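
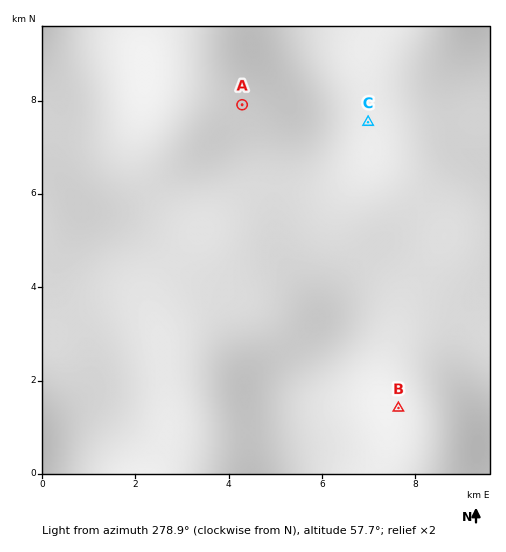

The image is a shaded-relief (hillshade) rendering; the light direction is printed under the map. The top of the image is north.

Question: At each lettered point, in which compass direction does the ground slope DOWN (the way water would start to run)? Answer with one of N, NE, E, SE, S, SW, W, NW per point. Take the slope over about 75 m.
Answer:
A SE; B W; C W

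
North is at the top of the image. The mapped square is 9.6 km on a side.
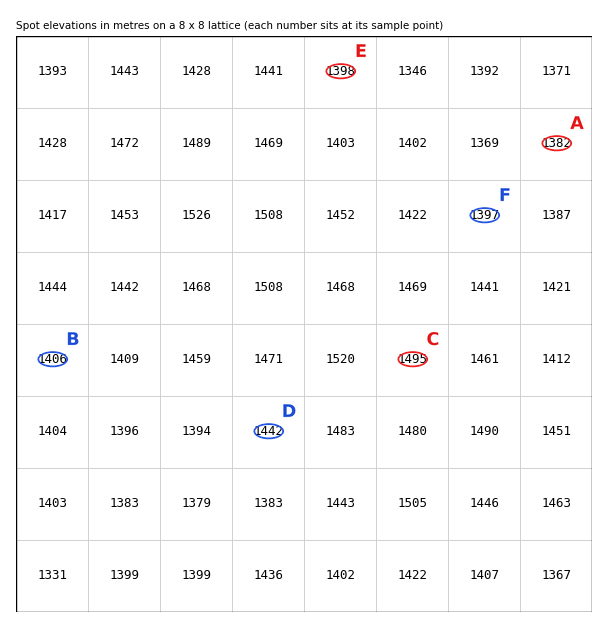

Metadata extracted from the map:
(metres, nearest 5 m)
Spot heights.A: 1380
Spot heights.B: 1405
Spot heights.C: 1495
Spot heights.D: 1440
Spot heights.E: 1400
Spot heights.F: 1395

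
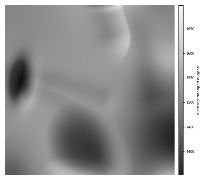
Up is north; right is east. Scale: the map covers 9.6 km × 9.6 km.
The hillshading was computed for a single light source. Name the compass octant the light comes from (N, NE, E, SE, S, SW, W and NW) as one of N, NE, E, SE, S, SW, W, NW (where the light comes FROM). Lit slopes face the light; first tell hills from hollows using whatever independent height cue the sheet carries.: NW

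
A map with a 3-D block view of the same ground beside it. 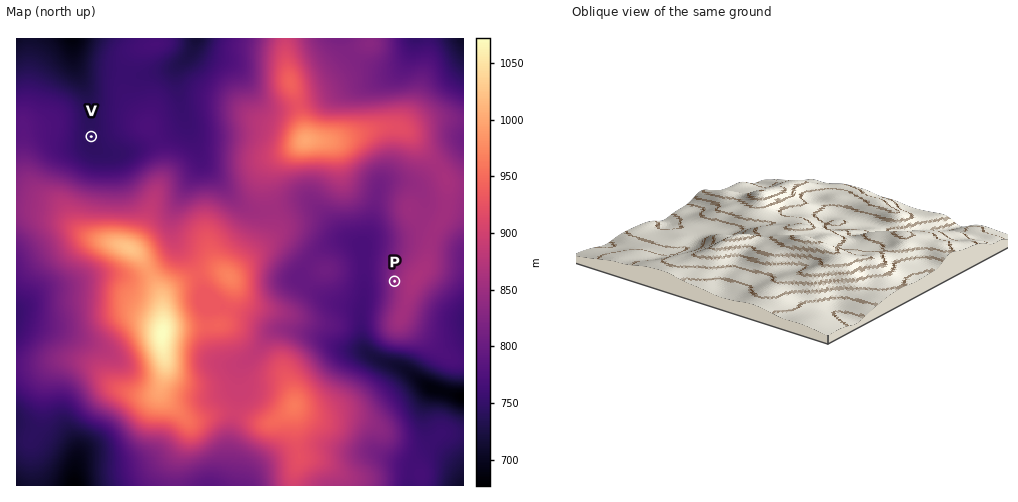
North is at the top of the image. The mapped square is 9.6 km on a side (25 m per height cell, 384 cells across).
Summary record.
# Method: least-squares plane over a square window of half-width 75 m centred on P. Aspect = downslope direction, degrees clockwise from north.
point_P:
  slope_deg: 7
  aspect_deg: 274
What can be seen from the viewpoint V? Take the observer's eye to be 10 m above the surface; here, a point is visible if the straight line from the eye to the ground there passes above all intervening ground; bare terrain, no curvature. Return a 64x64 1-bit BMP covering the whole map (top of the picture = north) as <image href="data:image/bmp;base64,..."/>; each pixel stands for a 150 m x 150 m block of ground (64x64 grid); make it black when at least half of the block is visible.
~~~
<image width="64" height="64" href="data:image/bmp;base64,Qk0+AgAAAAAAAD4AAAAoAAAAQAAAAEAAAAABAAEAAAAAAAACAAATCwAAEwsAAAIAAAAAAAAA////AAAAAAAAAAAAAAAAAAAAAAAAAAAAAAAAAAAAAAAAAAAAAAAAAAAAAAAAAAAAAAAAAAAAAAAAAAAAAAAAAAAAAAAAAAAAAAAAAAAAAAAAAAAAAAAAAAAAAAAAAAAAAAAAAAAAAAAAAAAAAAAAAAAAAAAAAAAAAAAAAAAAAAAAAAAAAAAAAAAAAAAAAAAAAAAAAAAAAAAAAAAAAAAAAAAAAAAAAAAAAAAAAAAAAAAAAAAAAAAAAAAAAAAAAAAAAAAAAAAAAAAAAAAAAAAAAAAAAAAAAAAAAAAAAAAAAAAAAAAAAAAAAAAAAAAAAAAAAAAAAAAAAAAAAAAAAAAAAAAAAAAAAAAAAAAAAAAAAAAAAAAAAAAAAAAAAAAAAAAAAA/gAAAAAAAAP+AAAAAAAAD/4AAAAAAAAP/AAAAAAAAA/8AAAAAAAAD/4AAAAAAAA//gAAAAAAAH//AAQAAAAB//8AHAAAAAP//4A8AAAAA///gDwAAAAH///Af+AAAAf//4B/8AAAB///gP/4AAADf/4Af/gAAAA//AB/+AAAAD/8AH74AAAAP/gAfHgAAAAf8AB4cAAAAA/gAHjwAAAAAeAAcfAAAAAB4ABh4AAAAAPAAAPgAAAAA8AAB+AAAAAD4AAHwAAAAAP4AAfAAAAAAH4AB8AAAAAAH4AHwAAAAAAAAAfAAAAA=="/>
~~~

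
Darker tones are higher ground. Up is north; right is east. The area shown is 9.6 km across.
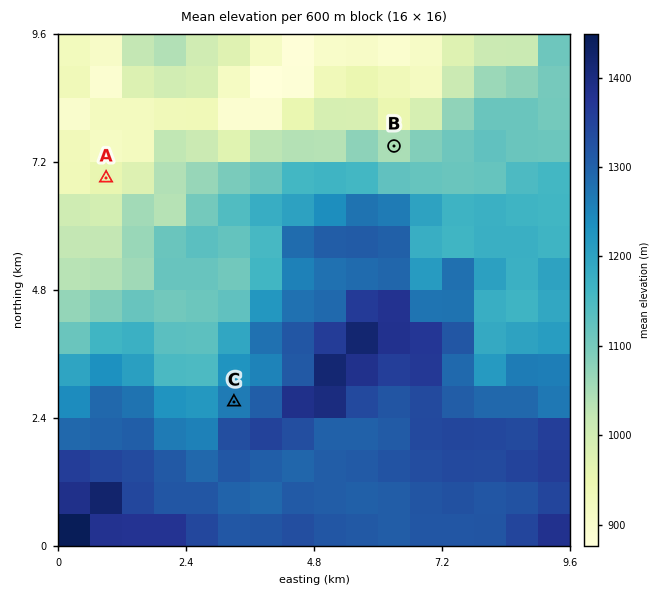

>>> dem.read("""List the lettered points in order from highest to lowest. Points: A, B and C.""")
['C', 'B', 'A']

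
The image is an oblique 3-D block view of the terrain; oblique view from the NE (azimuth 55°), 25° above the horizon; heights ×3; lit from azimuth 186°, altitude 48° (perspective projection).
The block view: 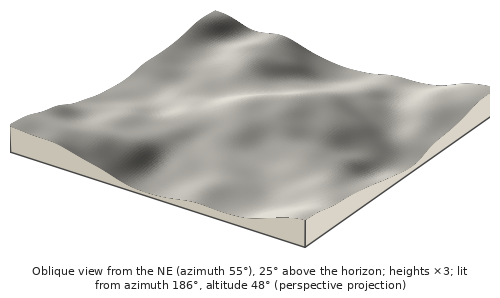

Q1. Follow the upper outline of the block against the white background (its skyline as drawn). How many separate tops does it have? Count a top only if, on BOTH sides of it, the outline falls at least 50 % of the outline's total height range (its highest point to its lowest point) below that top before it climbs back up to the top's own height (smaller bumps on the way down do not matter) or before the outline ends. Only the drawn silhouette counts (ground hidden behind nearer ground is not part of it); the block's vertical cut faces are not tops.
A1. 1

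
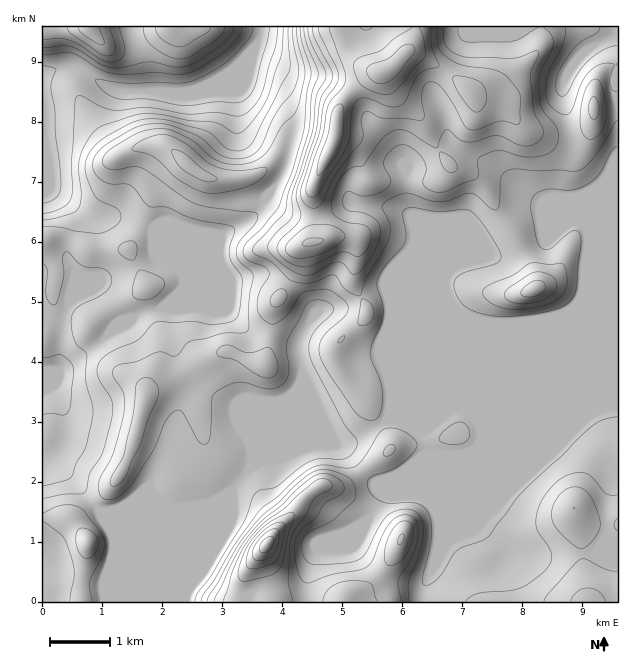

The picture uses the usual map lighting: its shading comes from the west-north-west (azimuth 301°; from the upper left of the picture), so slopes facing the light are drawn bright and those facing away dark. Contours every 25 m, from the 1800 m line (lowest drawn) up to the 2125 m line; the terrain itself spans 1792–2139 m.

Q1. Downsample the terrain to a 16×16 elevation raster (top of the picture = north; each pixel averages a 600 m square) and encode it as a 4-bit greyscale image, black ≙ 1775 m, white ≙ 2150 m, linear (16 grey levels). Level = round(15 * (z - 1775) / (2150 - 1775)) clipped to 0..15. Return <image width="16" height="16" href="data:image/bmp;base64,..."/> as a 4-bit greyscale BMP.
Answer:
<image width="16" height="16" href="data:image/bmp;base64,Qk32AAAAAAAAAHYAAAAoAAAAEAAAABAAAAABAAQAAAAAAIAAAAATCwAAEwsAABAAAAAAAAAAAAAAABEREQAiIiIAMzMzAERERABVVVUAZmZmAHd3dwCIiIgAmZmZAKqqqgC7u7sAzMzMAN3d3QDu7u4A////AGZVa7mqh4iaZ1VZyIqHd5lmVVaZiId4mUZmZmiHd3eINHZmVmd3d3c0dmZmd3d3dzVmZ3Z3d3d3RFVmdod3d3dEVVWHh3eJh0RVVpqod3iHNEVWi6h3d3cUVnd7qYmHdxRnZWrJmpmYEjMiWcu7uokSIhE3zsy6eDVFQinN2pmH"/>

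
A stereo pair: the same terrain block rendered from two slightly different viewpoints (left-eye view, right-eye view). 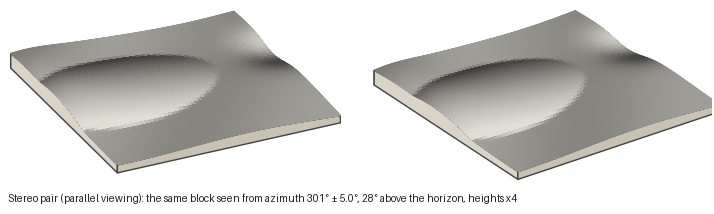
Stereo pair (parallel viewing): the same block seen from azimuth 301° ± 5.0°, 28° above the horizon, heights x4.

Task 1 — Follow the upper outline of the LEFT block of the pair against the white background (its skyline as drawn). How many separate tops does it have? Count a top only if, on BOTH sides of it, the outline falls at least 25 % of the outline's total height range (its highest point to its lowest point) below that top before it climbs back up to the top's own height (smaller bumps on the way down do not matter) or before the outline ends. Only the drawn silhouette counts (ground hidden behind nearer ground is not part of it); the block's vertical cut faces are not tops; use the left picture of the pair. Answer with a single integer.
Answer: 1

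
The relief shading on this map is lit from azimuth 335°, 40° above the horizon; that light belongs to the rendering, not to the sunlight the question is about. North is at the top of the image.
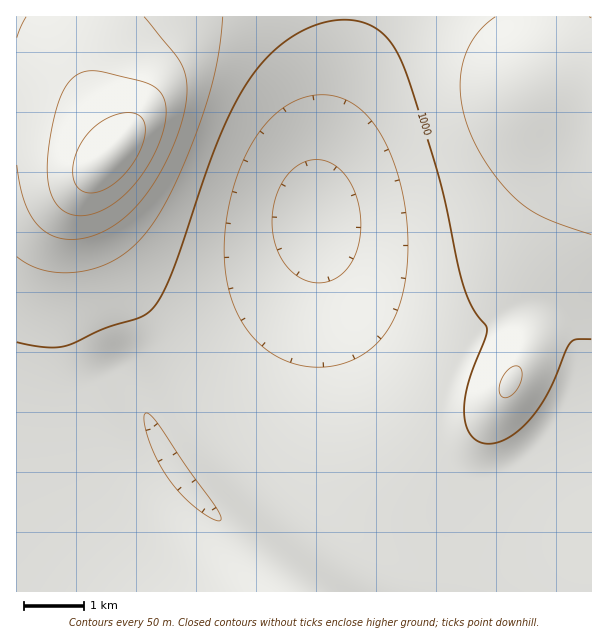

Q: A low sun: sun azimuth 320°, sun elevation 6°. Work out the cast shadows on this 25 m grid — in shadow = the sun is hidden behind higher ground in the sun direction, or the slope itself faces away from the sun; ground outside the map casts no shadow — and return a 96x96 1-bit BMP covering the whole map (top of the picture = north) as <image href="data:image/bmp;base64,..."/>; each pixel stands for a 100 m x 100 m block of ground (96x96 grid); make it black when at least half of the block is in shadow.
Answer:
<image width="96" height="96" href="data:image/bmp;base64,Qk2+BAAAAAAAAD4AAAAoAAAAYAAAAGAAAAABAAEAAAAAAIAEAAATCwAAEwsAAAIAAAAAAAAA////AAAAAAAAAAAAAAAAAAAAAAAAAAAAAAAAAAAAAAAAAAAAAAAAAAAAAAAAAAAAAAAAAAAAAAAAAAAAAAAAAAAAAAAAAAAAAAAAAAAAAAAAAAAAAAAAAAAAAAAAAAAAAAAAAAAAAAAAAAAAAAAAAAAAAAAAAAAAAAAAAAAAAAAAAAAAAAAAAAAAAAAAAAAAAAAAAAAAAAAAAAAAAAAAAAAAAAAAAAAAAAAAAAAAAAAAAAAAAAAAAAAAAAAAAAAAAAAAAAAAAAAAAAAAAAAAAAAAAAAAAAAAAAAAAAAAAAAAAAAAAAAAAAAAAAAAAAAAAAAAAAAAAAAAAAAAAAAAAAAAAAAAAAAAAAAAAAAAAAAAAAAAAAAAAAAAAAAAAAAAAAAAAAAAAAAAAAAAAAAAAAAAAAAAAAAAAAAAAAAAAAAAAAAAAAAAAAAADAAAAAAAAAAAAAAAHgAAAAAAAAAAAAAAHwAAAAAAAAAAAAAAHwAAAAAAAAAAAAAAD4AAAAAAAAAAAAAAD4AAAAAAAAAAAAAAB4AAAAAAAAAAAAAAAwAAAAAAAAAAAAAAAAAAAAAAAAAAAAAAAAAAAAAAAAAAAAAAAAAAAAAAAAAAAAAAAAAAAAAAAAAAAAAAAAAAAAAAAAAAAAAAAAAAAAAAAAAAAAAAAAAAAAAAAAAAAAAAAAAAAAAAAAAAAAAAAAAAAAAAAAAAAAAAAAAAAAAAAAAAAAAAAAAAAAAAAAAAAAAAAAAAAAAAAAAAAAAAAAAAAAAAAAAAAAAAAAAAAAAAAAAAAAAAAAAAAAAAAAAAAAAAAAAAAAAAAAAAAAAAAAAAAAAfwAAAAAAAAAAAAAD/8AAAAAAAAAAAAAf/+AAAAAAAAAAAAB//+AAAAAAAAAAAAP///AAAAAAAAAAAA////AAAAAAAAAAAB////AAAAAAAAAAAD////gAAAAAAAAAAH////gAAAAAAAAAAP////gAAAAAAAAAAP////gAAAAAAAAAAH////gAAAAAAAAAAH////gAAAAAAAAAAD////gAAAAAAAAAAD////gAAAAAAAAAAB////gAAAAAAAAAAA////gAAAAAAAAAAA////AAAAAAAAAAAAf///AAAAAAAAAAAAP///AAAAAAAAAAAAH///AAAAAAAAAAAAD//+AAAAAAAAAAAAB//+AAAAAAAAAAAAA//+AAAAAAAAAAAAAf/8AAAAAAAAAAAAAP/8AAAAAAAAAAAAAH/4AAAAAAAAAAAAAD/4AAAAAAAAAAAAAB/4AAAAAAAAAAAAAA/wAAAAAAAAAAAAAAfwAAAAAAAAAAAAAAHgAAAAAAAAAAAAAAAAAAAAAAAAAAAAAAAAAAAAAAAAAAAAAAAAAAAAAAAAAAAAAAAAAAAAAAAAAAAAAAAAAAAAAAAAAAAAAAAAAAAAAAAAAAAAAAAAAAAAAAAAAAAAAAAAAAAAAAAAAAAAAAAAAAAAAAAAAAAAAAAAAAAAAAAAAAAAAAAAAAAAAAAAAAAAAAAAAAAAAAAAAAAAAAAAAAAAAAAAAA="/>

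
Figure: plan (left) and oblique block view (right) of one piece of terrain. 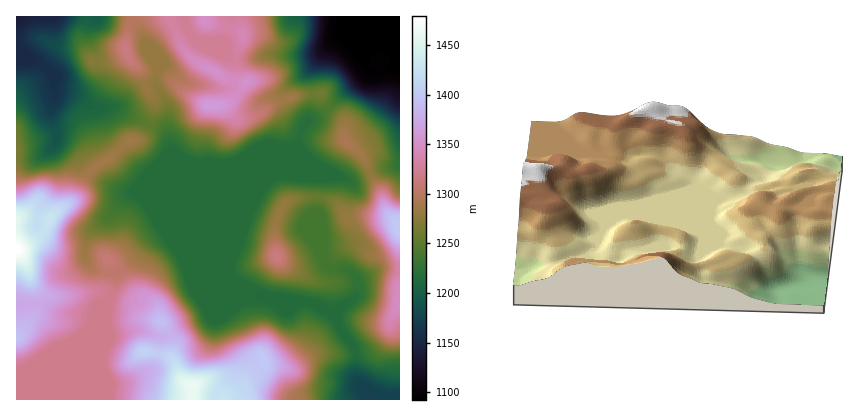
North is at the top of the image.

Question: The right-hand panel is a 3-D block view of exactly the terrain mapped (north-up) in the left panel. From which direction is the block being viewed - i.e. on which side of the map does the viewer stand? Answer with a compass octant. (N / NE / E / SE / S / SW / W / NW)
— E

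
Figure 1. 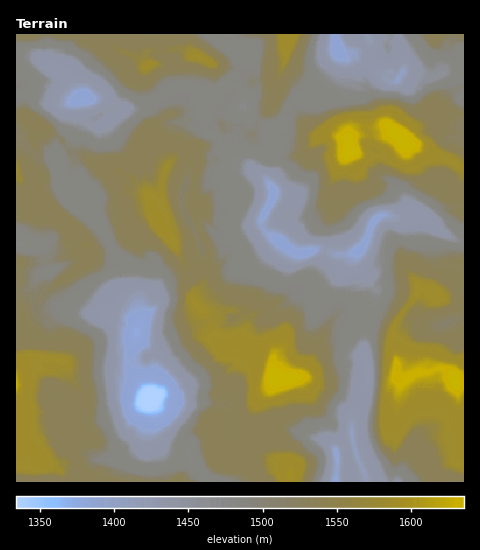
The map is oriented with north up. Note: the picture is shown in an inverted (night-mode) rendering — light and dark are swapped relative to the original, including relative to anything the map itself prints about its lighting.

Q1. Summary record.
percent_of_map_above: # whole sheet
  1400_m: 96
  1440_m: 83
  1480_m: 77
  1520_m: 49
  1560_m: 17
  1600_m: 3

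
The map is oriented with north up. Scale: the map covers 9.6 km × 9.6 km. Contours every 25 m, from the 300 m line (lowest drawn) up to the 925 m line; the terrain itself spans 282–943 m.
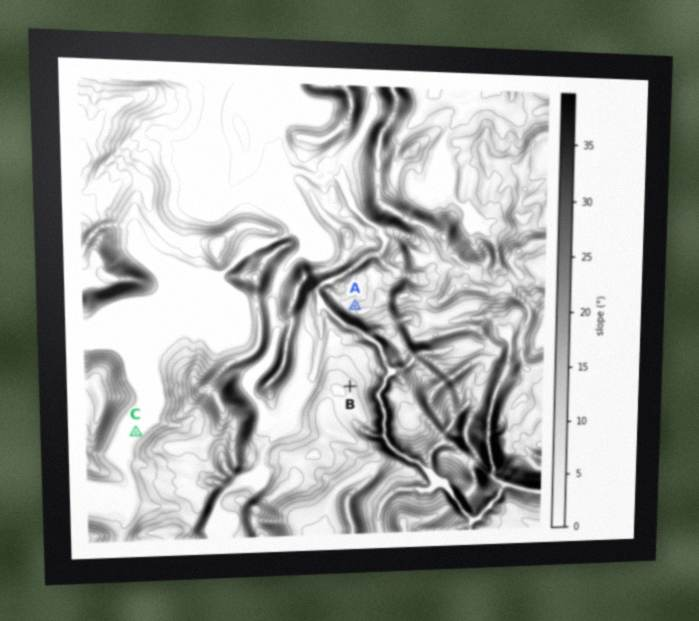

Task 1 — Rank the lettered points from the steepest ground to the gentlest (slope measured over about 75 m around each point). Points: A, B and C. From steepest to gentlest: A B C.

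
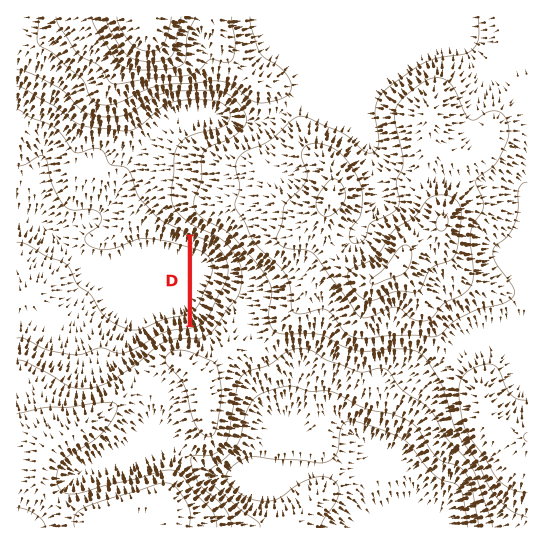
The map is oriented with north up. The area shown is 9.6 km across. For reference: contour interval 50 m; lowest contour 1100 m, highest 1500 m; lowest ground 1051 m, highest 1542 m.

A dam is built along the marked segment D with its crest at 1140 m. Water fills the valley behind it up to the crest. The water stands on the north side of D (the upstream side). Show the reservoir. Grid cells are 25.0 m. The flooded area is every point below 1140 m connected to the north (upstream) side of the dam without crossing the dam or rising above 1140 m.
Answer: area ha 72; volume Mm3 23.12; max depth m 50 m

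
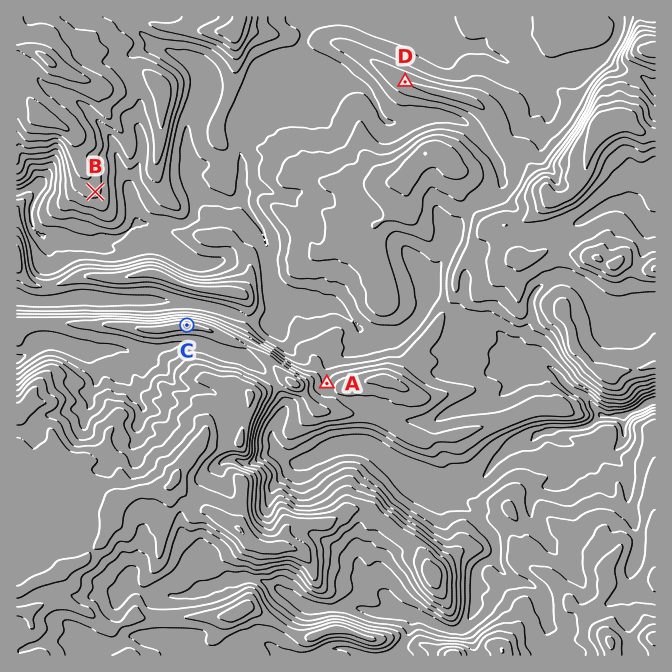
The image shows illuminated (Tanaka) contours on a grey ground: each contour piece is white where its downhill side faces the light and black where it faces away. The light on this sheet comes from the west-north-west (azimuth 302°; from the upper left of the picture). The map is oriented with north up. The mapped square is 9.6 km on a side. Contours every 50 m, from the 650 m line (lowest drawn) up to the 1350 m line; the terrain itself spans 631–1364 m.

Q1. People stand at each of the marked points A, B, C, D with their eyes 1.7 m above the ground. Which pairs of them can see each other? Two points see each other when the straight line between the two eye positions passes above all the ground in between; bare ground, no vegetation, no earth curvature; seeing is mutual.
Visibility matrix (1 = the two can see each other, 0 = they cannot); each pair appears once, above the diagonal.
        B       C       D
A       0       0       0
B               1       1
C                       1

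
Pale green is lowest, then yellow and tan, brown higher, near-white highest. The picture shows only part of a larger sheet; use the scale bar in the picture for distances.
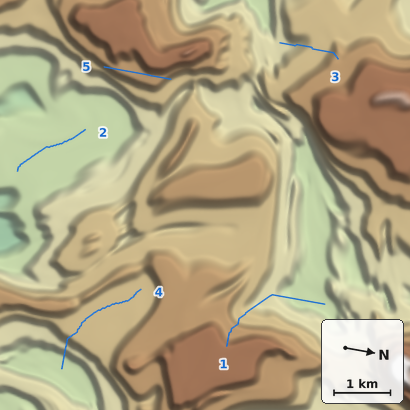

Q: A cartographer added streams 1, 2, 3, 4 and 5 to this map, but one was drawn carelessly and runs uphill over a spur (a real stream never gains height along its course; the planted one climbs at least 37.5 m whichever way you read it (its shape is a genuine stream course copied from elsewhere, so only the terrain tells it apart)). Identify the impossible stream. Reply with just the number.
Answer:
5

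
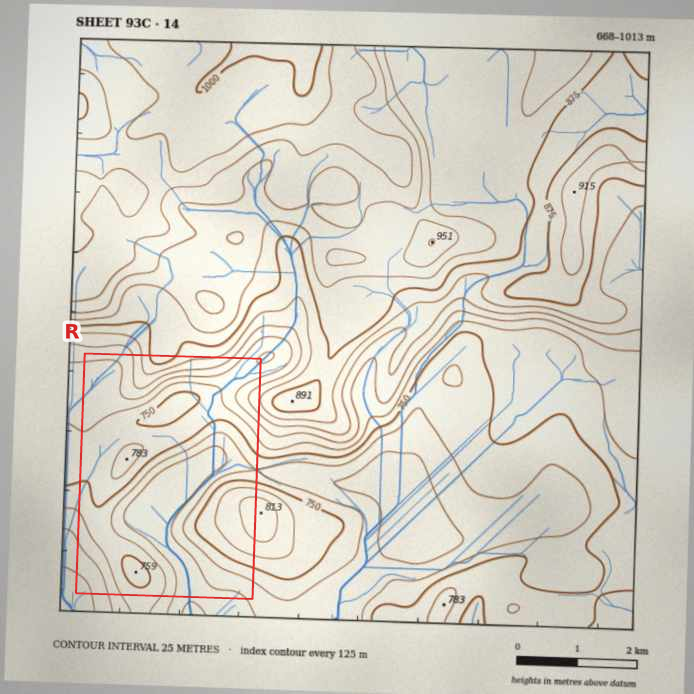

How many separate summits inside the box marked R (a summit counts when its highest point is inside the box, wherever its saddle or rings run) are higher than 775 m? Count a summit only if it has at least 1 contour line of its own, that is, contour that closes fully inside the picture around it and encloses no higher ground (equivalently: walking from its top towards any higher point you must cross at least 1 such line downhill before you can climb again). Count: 1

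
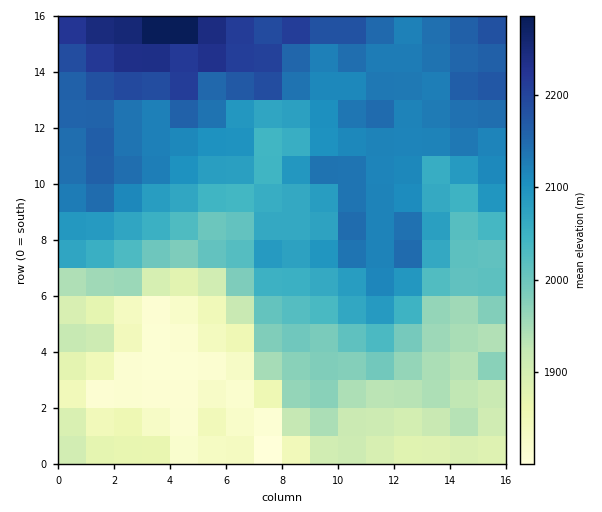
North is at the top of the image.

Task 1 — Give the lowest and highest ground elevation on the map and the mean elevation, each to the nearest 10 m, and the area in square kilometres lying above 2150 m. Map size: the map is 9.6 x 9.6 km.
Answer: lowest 1790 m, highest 2320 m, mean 2030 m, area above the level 15.5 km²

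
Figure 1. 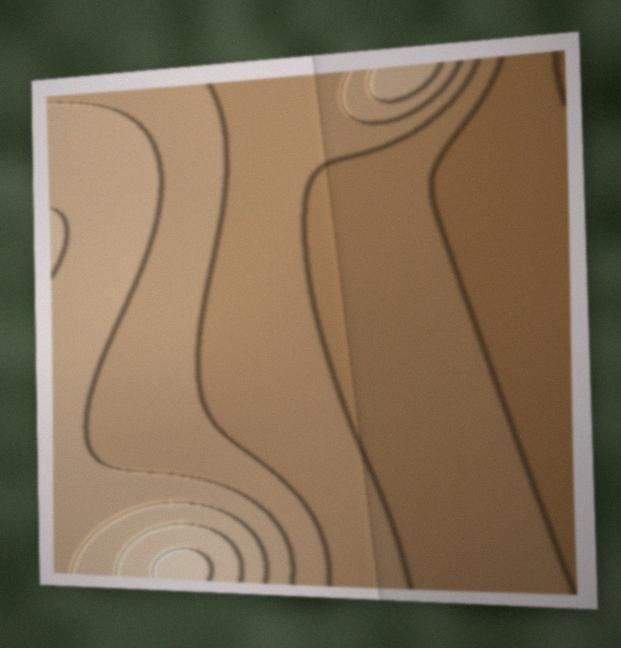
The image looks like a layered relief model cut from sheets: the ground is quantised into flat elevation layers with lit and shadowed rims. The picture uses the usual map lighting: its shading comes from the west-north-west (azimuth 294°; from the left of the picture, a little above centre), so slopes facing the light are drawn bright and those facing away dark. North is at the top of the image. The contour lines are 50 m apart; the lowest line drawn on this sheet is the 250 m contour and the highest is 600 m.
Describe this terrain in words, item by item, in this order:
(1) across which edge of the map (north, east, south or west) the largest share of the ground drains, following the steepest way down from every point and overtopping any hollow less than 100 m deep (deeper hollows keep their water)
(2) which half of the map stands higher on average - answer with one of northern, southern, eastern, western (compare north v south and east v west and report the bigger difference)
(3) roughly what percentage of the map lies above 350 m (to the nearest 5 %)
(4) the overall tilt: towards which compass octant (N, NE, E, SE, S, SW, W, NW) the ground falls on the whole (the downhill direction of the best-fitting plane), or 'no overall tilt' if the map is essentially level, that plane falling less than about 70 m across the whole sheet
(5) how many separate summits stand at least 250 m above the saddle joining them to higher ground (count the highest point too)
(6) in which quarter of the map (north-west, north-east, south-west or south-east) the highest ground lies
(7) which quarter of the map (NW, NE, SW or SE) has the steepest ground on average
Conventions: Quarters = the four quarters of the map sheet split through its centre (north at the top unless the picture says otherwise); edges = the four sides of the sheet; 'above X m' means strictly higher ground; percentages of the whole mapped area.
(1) Drainage is mainly to the east: more ground falls towards that edge than towards any other.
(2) The western half stands higher on average than the eastern half.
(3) Ground above 350 m makes up about 60 % of the sheet.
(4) The general tilt is down to the east (the land rises towards the west).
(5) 1 summit rises at least 250 m above its surroundings.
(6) The highest ground is in the south-west quarter.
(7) Slopes are steepest in the south-west quarter.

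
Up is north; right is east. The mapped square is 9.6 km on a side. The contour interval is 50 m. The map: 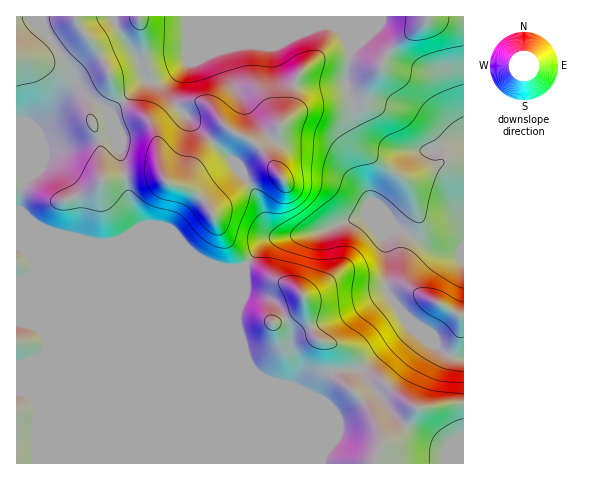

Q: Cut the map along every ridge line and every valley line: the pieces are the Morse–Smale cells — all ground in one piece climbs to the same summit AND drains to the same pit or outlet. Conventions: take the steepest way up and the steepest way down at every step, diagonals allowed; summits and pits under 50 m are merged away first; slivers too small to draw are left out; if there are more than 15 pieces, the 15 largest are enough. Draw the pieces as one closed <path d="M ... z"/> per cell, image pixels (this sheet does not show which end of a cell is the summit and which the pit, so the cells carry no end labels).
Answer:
<path d="M349 16l-333 1 1 447 224-1 0-120-4-28 9-25-1-23 20-26 11-3 9 0 1-2-12-3-6-6-8-25-14-24-13-17-54-51-7-12-1-9 5-11 13-16 77-32 44-1-10 3-25 15 0 7 6 17 9 10 16 5 40-2 5-30z"/><path d="M368 217l-22 4-31 12-45 6-12 10-12 16 0 25-9 25 4 28 1 121 222-1 0-105-9 0-14-7-5-5-4-9-9-9-13-9-18-20-6-13 1-35-3-13 12-9z"/><path d="M306 30l-40 0-77 32-13 16-5 11 5 16 57 56 13 17 14 24 8 25 6 6 12 3 29-3 31-12 22-4 31 13 33 18 24 6 7-1 1-113-18 3-14 7-30 0-21-4-12-6-8-8-5-10-4-21-6-17-31 2-17-1-8-4-9-10-6-17 0-7z"/><path d="M463 16l-113 1 1 37-5 20 0 11 6 16 4 21 5 10 8 8 12 6 21 4 30 0 14-7 18-4z"/><path d="M399 230l-9 2-6 6 3 13-1 35 2 7 13 18 31 26 4 9 5 5 14 7 8 0 1-105-8 1-24-6z"/>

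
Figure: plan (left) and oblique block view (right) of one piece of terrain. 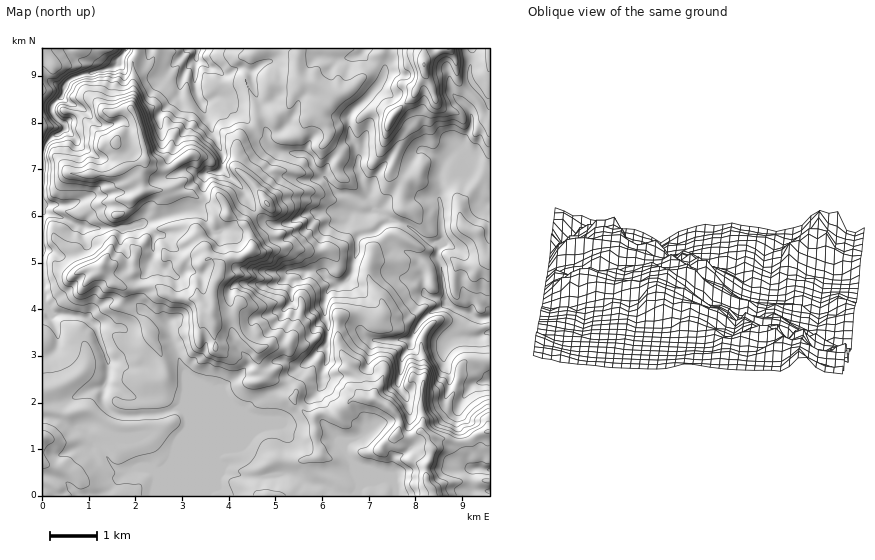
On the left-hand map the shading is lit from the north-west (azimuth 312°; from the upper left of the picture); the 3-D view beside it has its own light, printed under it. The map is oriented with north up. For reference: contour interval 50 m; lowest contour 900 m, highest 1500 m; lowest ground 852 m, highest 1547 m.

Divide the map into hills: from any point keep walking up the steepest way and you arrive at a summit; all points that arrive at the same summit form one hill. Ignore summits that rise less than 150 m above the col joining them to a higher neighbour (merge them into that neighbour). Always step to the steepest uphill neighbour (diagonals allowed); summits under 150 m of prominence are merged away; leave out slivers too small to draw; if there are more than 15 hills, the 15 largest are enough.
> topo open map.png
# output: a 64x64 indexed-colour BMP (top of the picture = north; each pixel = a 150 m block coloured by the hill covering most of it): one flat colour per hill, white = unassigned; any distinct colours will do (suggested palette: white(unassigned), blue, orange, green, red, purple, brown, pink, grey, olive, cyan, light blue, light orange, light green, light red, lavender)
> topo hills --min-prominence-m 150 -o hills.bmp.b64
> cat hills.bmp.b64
<image width="64" height="64" href="data:image/bmp;base64,Qk12CAAAAAAAAHYAAAAoAAAAQAAAAEAAAAABAAQAAAAAAAAIAAATCwAAEwsAABAAAAAAAAAA////ALR3HwAOf/8ALKAsACgn1gC9Z5QAS1aMAMJ34wB/f38AIr28AM++FwDox64AeLv/AIrfmACWmP8A1bDFABERERERERERERERERERERERERERESIhERESIiIiIiIREREREREREREREREREREREREREREiIiIRESIiIiIiIRERERERERERERERERERERERERESIiIiIiIiIiIiIiIhERERERERERERERERERERERERIiIiIiIiIiIiIiIiIiIREREREREREREREREREREREREiIiIiIiIiIiIiIiIiIiIRERERERERERERERERERERESIiIiIiIiIiIiIiIiIiIhEREREREREREREREREREREREiIiIiIiIiIiIiIiIiIiERERERERERERERERERERERESIiIiIiIiIiIiIiIiIiIRERERERERERERERERERERERIiIiIiIiIiIiIiIiIiIhEREREREREREREREREREREREiIiIiIiIiIiIiIiIiIiEREREREREREREREREREREREiIiIiIiIiIiIiIiIiIiIRERERERERERERERERERERIiIiIiIiIiIiIiIiIiIiIhEREREREREREREREREREREiIiIiIiIiIiIiIiIiIiIiERERERERERERERERERERESIiIiIiIiIiIiIiIiIiIiIREREREREREREREREREREREiIiIiIiIiIiIiIiIiIiIhEREREREREREREREREREREREiIiIiIiIiIhEiIiIiIiERERERERERERERERERERERESIiIiIiIiIiESIiIiIiIREREREREREREREREREREREREiIhERIiIiIREiIiIiIhERERERERERERERERERERERERIiERERIiIhESIiIiIiERERERERERERERERERERERERESIhERESIiERIiIiIiIREREREREREREREREREREREREREiERERIiIhIiIiIiIhEREREREREREREREREREREREREREREREiIiIiIiIiIiERERERERERERERERERERERERERERERERERESIiIiIiIRERERERERERERERERERERERERERERERERERIiIiIiIhERERERERERERERERERERERERERERERERERESIiIiIiEREREREREREREREREREREREREREREREREREREiIiIhERERERERERERERERERERERERERERERERERERERIiIRERERERERERERERERERERERERERERERERERERERERERERERERERERERERERERERERERERERERERERERERERERERERERERERERERERERERERERERERERERERERERERERERERERERERERERERERERERERERERERERERERERERERERERERERERERERERERERERERERERERERERERERERERERERERERERERERERERERERERERERERERERERERERERERERERERERERERERERERERERERERERERERERERERERERERERERERERERERERERERERERERERERERERERERERERERERERERERERERERERERERERERERERERERERERERERERERERERERERERERERERERERERERERERERERERERERERERERERERERERERERERERERERERERERERERERERERERERERERERERERERERERERERERERERERERERERERERERERERERERERERERERERERERERERERERERERERERERERERERERERERERERERERERERERERERERERERERERERERERERERERERERERERERERERERERERERERERERERMxEREREREREREREREREREREREREREREREREREREREREzEREREREREREREREREREREREREREREREREREREREREzMxERERERERERERERERERERERERERERERERERERERETMzMRERERERERERERERERERERERERERERERERERERERMzMxERERERETERERERERERERERERERERERERERERERMzMzMRERERETMREREREREREREREREREREREREREREREzMzMzERERETMxERERERERERERERERERERERERERERETMzMzMRETETMzERERERERERERERERERERERERERERERMzMzMzMzMzMzMRERERERERERERERERERERERERERERMzMzMzMzMzMzMxEREREREREREREREREREREREREREREzMzMzMzMzMzMzERERERERERERERERERERERERERERETMzMzMzMzMzMzMRERERERERERERERERERERERERERERMzMzMzMzMzMzMxEREREREREREREREREREREREREREREzMzMzMzMzMzMzERERERERERERERERERERERERERERERMzMzMzMzMzMzMRERERERERERERERERERERERERERERETMzMzMzMzMzMxEREREREREREREREREREREREREREREREzMzMzMzMzMxERERERERERERERERERERERERERERERERMzMzMzMzMxERERERERERERERERERERERERERERERERETMzMzMzMxERERERERERERERERERERERERERERERERERMzMzMzMzERERERERERERERERERERERERERERERERERMzMzMzMzMRERERERERERERERERERERERERERERERETMzMzMzMzMxERERERERERERERERERERERERERERERERMzMzMzMzMzER"/>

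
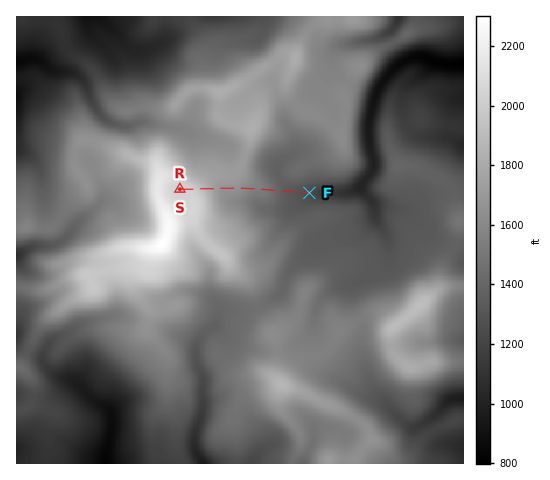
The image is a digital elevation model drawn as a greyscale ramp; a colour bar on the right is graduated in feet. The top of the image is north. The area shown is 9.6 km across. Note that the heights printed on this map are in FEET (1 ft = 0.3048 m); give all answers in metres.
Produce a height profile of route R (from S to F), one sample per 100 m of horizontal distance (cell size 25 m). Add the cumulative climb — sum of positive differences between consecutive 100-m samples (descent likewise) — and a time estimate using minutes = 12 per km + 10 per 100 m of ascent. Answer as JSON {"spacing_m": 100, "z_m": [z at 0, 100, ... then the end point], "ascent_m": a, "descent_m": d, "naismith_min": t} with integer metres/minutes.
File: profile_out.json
{"spacing_m": 100, "z_m": [622, 621, 618, 609, 594, 575, 555, 535, 519, 511, 508, 507, 505, 500, 491, 481, 474, 468, 463, 454, 440, 427, 415, 407, 401, 397, 391, 384, 378], "ascent_m": 0, "descent_m": 244, "naismith_min": 33}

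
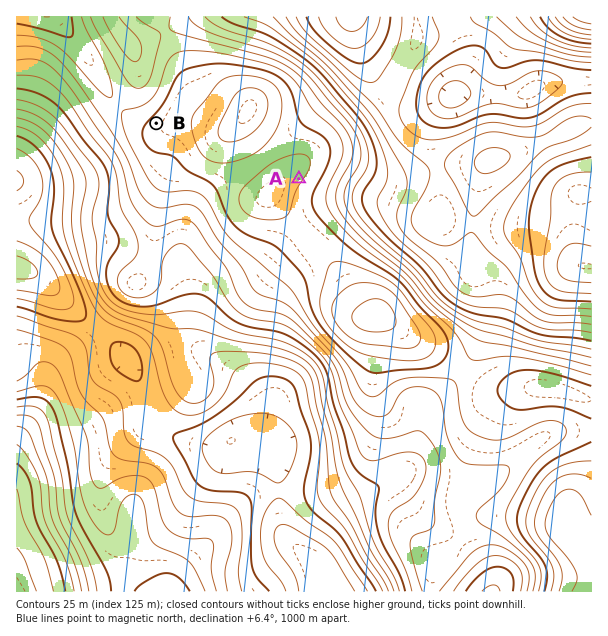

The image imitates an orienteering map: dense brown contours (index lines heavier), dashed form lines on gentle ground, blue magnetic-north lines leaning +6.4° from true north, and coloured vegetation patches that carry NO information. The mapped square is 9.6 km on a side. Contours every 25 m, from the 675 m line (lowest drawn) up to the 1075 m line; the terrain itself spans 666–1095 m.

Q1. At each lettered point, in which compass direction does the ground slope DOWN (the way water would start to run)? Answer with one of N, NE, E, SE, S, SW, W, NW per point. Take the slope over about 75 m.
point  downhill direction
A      SE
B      NW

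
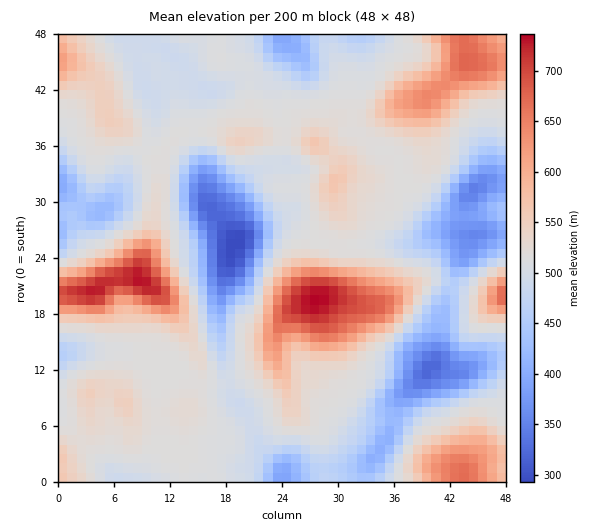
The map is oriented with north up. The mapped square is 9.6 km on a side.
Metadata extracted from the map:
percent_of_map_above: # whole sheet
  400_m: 92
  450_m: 84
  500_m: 66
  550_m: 20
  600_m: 12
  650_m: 6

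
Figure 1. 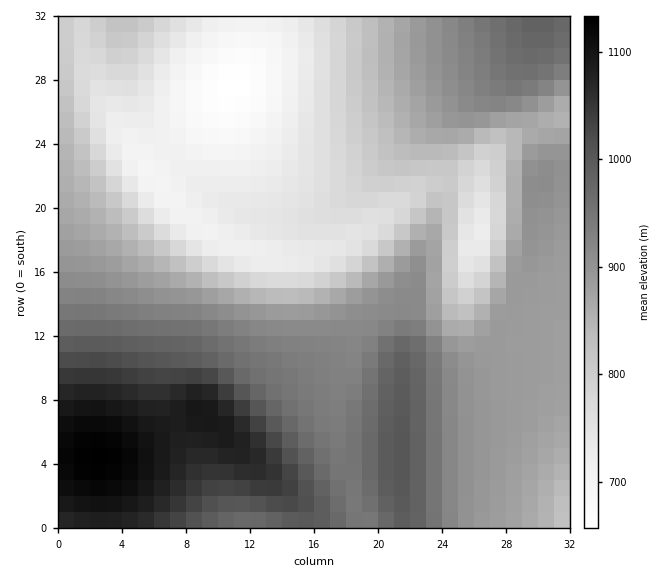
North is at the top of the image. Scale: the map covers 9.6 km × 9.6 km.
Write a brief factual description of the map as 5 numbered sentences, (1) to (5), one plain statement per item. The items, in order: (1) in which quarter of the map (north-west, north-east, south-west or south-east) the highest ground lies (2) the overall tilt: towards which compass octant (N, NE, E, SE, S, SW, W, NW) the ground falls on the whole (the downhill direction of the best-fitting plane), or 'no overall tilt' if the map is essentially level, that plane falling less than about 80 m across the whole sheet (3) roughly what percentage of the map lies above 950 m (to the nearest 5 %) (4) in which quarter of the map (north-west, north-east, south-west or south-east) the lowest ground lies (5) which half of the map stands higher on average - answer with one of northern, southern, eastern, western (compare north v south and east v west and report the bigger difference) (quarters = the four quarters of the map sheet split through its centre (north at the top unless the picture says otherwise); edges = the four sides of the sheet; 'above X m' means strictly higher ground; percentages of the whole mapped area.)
(1) The highest ground is in the south-west quarter.
(2) The general tilt is down to the north (the land rises towards the south).
(3) Ground above 950 m makes up about 25 % of the sheet.
(4) The lowest ground is in the north-west quarter.
(5) Taken as a whole, the southern half is higher than the northern.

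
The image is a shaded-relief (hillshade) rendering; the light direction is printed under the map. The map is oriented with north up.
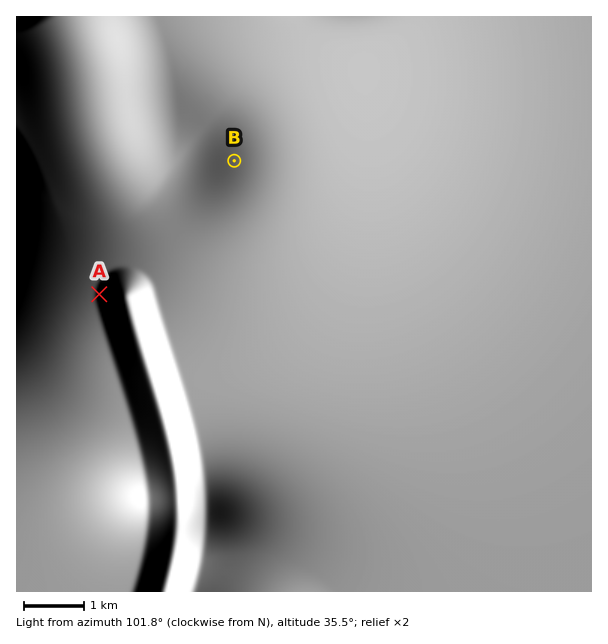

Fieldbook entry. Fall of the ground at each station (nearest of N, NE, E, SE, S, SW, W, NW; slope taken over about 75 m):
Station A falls W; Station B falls W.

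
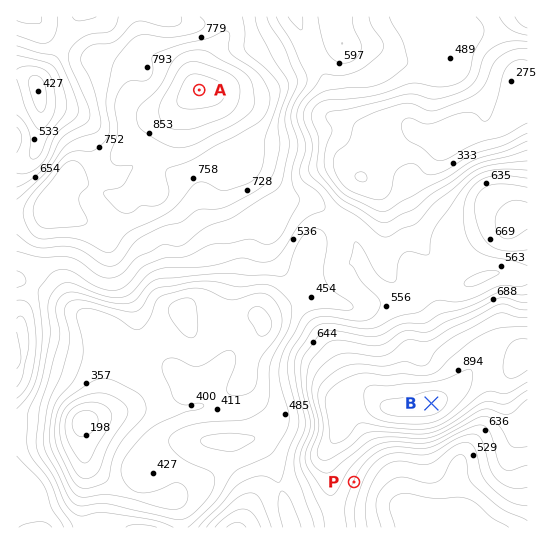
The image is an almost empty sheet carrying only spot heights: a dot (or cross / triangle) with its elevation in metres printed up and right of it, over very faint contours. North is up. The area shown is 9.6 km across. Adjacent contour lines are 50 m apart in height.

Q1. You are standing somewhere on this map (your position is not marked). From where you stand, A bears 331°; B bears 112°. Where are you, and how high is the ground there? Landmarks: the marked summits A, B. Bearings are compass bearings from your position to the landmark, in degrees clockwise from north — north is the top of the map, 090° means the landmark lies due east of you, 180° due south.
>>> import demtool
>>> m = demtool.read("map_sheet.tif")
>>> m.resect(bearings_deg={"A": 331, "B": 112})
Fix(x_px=356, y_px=373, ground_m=840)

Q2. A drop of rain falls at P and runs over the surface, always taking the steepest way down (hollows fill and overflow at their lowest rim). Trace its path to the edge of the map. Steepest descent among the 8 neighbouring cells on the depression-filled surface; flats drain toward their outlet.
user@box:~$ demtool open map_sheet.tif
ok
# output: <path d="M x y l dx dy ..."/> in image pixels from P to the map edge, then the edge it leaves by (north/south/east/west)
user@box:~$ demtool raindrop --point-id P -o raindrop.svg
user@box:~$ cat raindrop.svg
<path d="M354 482l1 1 12 0 15 15 20 9 8 7 9 5 11 2 7 6"/>
exit: south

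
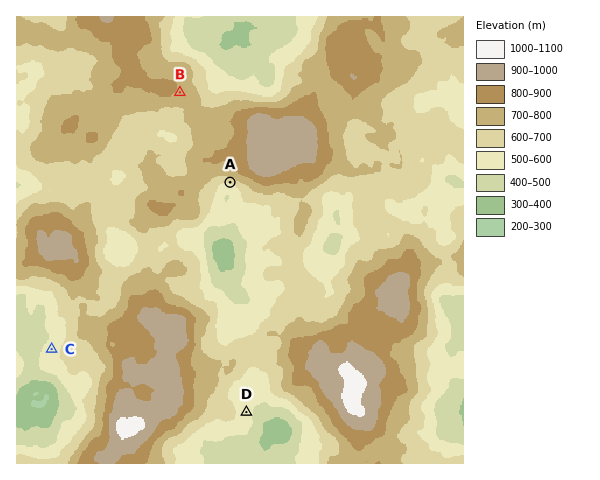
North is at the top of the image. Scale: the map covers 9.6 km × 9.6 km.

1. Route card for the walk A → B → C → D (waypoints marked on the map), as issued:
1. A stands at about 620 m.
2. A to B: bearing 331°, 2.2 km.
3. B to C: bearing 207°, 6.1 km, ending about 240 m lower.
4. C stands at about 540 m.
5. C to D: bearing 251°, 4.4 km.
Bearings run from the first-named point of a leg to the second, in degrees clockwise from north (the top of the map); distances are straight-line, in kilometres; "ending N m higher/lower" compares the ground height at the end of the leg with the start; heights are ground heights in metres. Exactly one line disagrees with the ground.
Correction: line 5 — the bearing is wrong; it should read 108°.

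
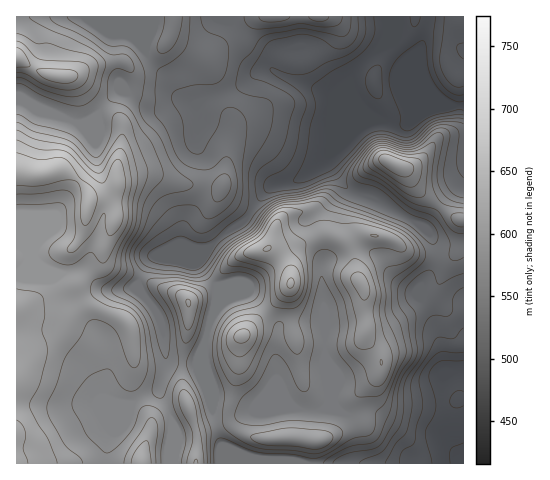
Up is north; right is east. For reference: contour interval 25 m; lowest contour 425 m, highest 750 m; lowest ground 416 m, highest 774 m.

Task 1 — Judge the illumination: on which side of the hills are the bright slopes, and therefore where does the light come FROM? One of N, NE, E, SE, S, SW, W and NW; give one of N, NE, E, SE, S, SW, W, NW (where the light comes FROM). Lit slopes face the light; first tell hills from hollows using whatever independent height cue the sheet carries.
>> N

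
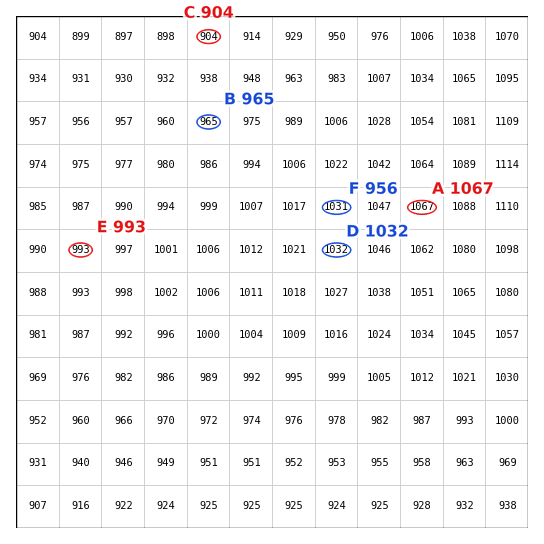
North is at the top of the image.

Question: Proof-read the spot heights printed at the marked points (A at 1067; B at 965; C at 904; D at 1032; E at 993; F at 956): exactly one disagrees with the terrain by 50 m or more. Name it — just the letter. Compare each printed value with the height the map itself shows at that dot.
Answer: F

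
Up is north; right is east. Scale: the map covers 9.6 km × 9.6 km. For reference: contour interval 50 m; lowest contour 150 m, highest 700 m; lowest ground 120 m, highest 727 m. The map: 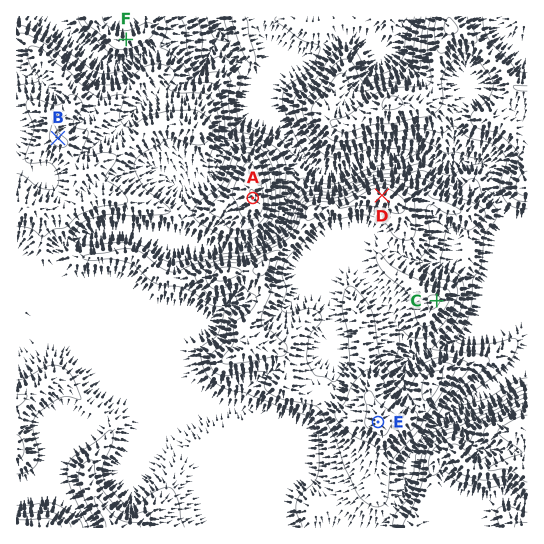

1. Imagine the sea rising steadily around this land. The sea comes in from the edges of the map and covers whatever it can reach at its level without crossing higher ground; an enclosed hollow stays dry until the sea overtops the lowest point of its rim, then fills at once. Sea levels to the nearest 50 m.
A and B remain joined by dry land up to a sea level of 400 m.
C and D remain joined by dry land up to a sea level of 500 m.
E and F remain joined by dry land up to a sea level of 300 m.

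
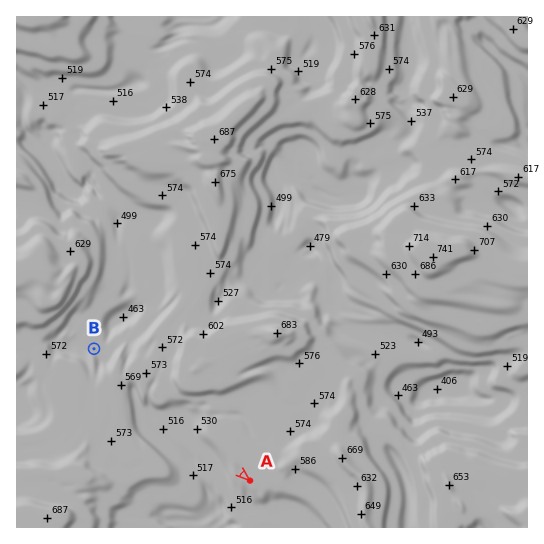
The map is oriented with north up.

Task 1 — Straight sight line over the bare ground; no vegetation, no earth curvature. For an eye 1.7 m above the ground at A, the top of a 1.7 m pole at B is hidden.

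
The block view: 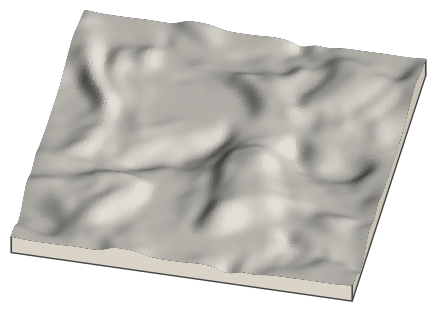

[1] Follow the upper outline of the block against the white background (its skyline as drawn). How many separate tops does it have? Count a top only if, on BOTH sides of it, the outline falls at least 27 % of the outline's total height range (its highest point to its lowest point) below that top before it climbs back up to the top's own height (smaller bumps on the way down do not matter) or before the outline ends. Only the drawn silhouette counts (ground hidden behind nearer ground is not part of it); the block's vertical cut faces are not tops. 0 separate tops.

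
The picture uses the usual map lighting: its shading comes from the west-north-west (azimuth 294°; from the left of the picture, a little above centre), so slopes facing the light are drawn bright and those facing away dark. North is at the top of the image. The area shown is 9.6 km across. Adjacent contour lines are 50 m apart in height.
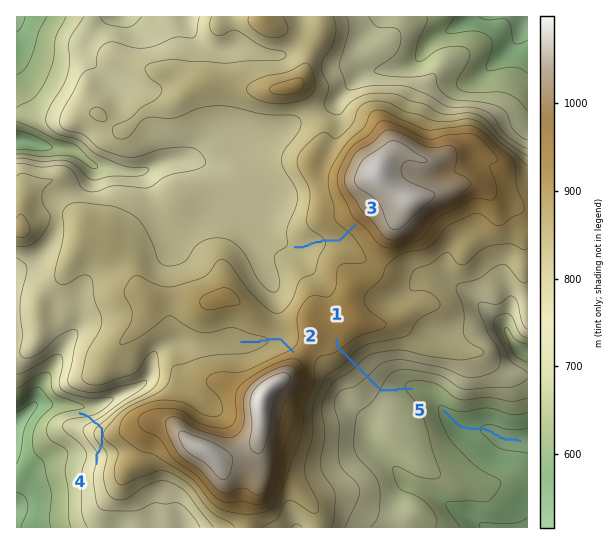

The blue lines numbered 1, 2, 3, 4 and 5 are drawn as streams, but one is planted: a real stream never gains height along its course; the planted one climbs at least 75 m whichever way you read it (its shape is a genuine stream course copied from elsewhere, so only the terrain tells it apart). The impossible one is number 4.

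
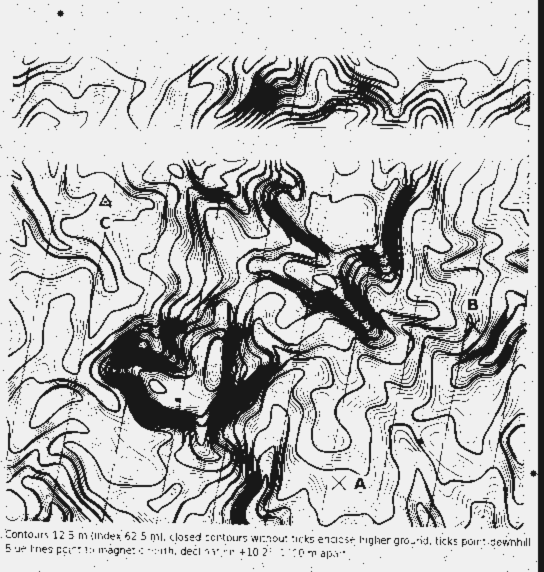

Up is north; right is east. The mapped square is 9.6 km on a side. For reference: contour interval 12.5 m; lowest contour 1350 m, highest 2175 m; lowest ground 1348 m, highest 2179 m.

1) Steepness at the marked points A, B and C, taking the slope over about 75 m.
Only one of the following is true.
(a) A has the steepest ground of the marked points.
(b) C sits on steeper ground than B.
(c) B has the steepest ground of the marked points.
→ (c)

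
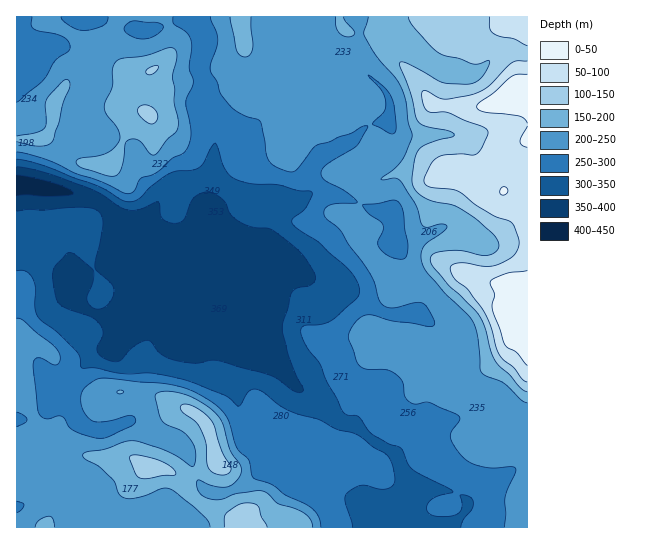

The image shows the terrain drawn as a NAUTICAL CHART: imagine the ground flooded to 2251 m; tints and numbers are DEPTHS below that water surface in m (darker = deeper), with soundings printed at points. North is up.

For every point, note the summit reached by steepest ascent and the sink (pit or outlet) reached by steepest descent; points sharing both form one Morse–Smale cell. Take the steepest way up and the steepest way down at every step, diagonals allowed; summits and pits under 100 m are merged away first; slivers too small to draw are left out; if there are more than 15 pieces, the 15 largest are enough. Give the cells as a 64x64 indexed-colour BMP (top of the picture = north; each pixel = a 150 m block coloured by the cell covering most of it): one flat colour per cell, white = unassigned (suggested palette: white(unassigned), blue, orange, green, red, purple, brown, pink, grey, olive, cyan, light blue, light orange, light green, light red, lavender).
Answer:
<image width="64" height="64" href="data:image/bmp;base64,Qk12CAAAAAAAAHYAAAAoAAAAQAAAAEAAAAABAAQAAAAAAAAIAAATCwAAEwsAABAAAAAAAAAA////ALR3HwAOf/8ALKAsACgn1gC9Z5QAS1aMAMJ34wB/f38AIr28AM++FwDox64AeLv/AIrfmACWmP8A1bDFACIiIiIiIiIiIiIiIiIiIiIiIiIiIiIiERERERERERERIiIiIiIiIiIiIiIiIiIiIiIiIiIiIiIhEREREREREREiIiIiIiIiIiIiIiIiIiIiIiIiIiIiIiIRERERERERESIiIiIiIiIiIiIiIiIiIiIiIiIiIiIiIiERERERERERIiIiIiIiIiIiIiIiIiIiIiIiIiIiIiIiIREREREREREiIiIiIiIiIiIiIiIiIiIiIiIiIiIiIiIiERERERERESIiIiIiIiIiIiIiIiIiIiIiIiIiIiIiIiERERERERERIiIiIiIiIiIiIiIiIiIiIiIiIiIiIiIiEREREREREREiIiIiIiIiIiIiIiIiIiIiIiIiIiIiIiIRERERERERESIiIiIiIiIiIiIiIiIiIiIiIiIiIiIiIRERERERERERIiIiIiIiIiIiIiIiIiIiIiIiIiIiIiEREREREREREREiIiIiIiIiIiIiIiIiIiIiIiIiIiIiERERERERERERESIiIiIiIiIiIiIiIiIiIiIiIiIiIiERERERERERERERIiIiIiIiIiIiIiIiIiIiIiIiIiIREREREREREREREREiIiIiIiIiIiIiIiIiIiIiIiIiIRERERERERERERERESIiIiIiIiIiIiIiIiIiIiIiIiIRERERERERERERERERIiIiIiIiIiIiIiIiIiIiIiIiIREREREREREREREREREiIiIiIiIiIiIiIiIiIiIiIiERERERERERERERERERESIiIiIiIiIiIiIiIiIiIiIiERERERERERERERERERERIiIiIiIiIiIiIiIiIiIiIiIREREREREREREREREREREiIiIiIiIiIiIiIiIiIiIiIRERERERERERERERERERESIiIiIiIiIiIiIiIiIiIiIRERERERERERERERERERERIiIiIiIiIiIiIiIiIiIiEREREREREREREREREREREREiIiIiIiIiIiIiIiIiIiERERERERERERERERERERERESIiIiIiIiIiIiIiIiIiERERERERERERERERERERERERIiIiIiIiIiIiIiIiIiIREREREREREREREREREREREREiIiIiIiERIiIiIiIiIRERERERERERERERERERERERESIiIiIRERESIiIiIiIRERERERERERERERERERERERERIiIiIRERERESIhEREREREREREREREREREREREREREREiIiIRERERERERERERERERERERERERERERERERERERESIiIhERERERERERERERERERERERERERERERERERERERIiIiIREREREREREREREREREREREREREREREREREREREiIiIhERERERERERERERERERERERERERERERERERERESIiIiERERERERERERERERERERERERERERERERERERERIiIiEREREREREREREREREREREREREREREREREREREREiIiERERERERERERERERERERERERERERERERERERERERERERERERERERERERERERERERERERERERERERERERERERERERERERERERERERERERERERERERERERERERERERERERERERETMxERERERERERERERERERERERERERERERERERERERETMzMRERERERERERERERERERERERERERERERERERERETMzMzEREzEREREREREREREREREREREREREREREREREzMzMzMzMzMRERERERERERERERERERERERERERERMzMzMzMzMzMzMxERERERERERERERERERERERERERMzMzMzMzMzMzMzMzEREREREREREREREREREREREREREzMzMzMzMzMzMzMzMxERERERERERERERERERERERERETMzMzMzMzMzMzMzMzERERERERERERERERERERERERERMzMzMzMzMzMzMzMzMREREREREREREREREREREREREREzMzMzMzMzMzMzMzMxERERERERERERERERERERERERETMzMzMzMzMzMzMzMzERERERERERERERERERERERERERMzMzMzMzMzMzMzMzMREREREREREREREREREREREREREzMzMzMzMzMzMzMzMRERERERERERERERERERERERERETMzMzMzMzMzMzMzMxERERERERERERERERERERERERERMzMzMzMzMzMzMzMxEREREREREREREREREREREREREREzMzMzMzMzMzMzMzERERERERERERERERERERERERERETMzMzMzMzMzMzMzMRERERERERERERERERERERERERERMzMzMzMzMzMzMzMxEREREREREREREREREREREREREREzMzMzMzMzMzMzMzERERERERERERERERERERERERERETMzMzMzMzMzMzMzMRERERERERERERERERERERERERERMzMzMzMzMzMzMzMxEREREREREREREREREREREREREREzMzMzMzMzMzMzMzERERERERERERERERERERERERERETMzMzMzMzMzMzMzMRERERERERERERERERERERERERERMzMzMzMzMzMzMzMxEREREREREREREREREREREREREREzMzMzMzMzMzMzMzERERERERERERERERERERERERERETMzMzMzMzMzMzMzERERERERERERERERERERERERERER"/>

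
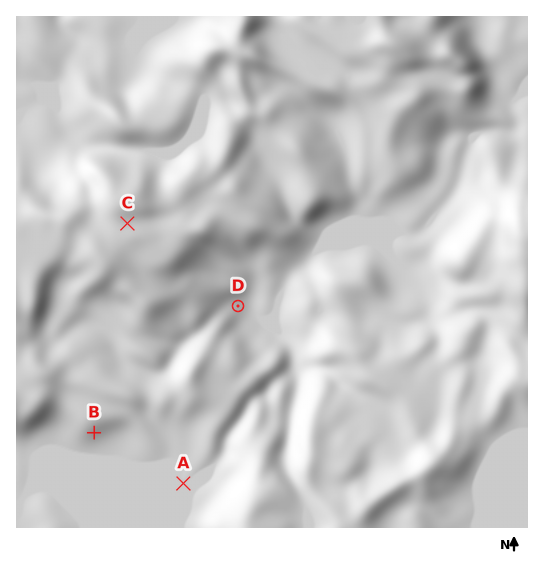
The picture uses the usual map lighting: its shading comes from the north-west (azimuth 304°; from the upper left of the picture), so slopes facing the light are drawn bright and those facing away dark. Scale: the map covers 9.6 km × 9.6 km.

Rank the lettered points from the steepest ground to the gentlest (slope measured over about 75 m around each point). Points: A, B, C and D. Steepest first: B D C A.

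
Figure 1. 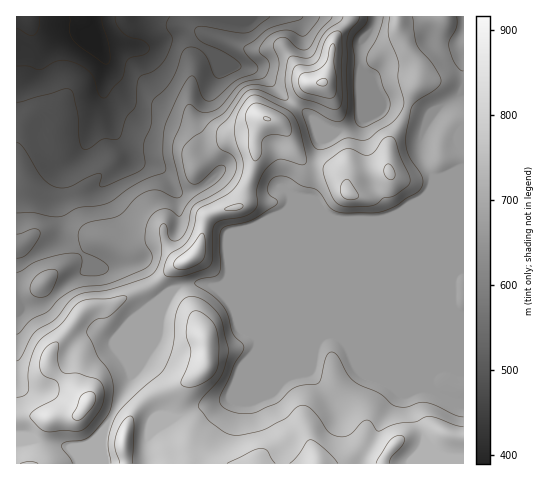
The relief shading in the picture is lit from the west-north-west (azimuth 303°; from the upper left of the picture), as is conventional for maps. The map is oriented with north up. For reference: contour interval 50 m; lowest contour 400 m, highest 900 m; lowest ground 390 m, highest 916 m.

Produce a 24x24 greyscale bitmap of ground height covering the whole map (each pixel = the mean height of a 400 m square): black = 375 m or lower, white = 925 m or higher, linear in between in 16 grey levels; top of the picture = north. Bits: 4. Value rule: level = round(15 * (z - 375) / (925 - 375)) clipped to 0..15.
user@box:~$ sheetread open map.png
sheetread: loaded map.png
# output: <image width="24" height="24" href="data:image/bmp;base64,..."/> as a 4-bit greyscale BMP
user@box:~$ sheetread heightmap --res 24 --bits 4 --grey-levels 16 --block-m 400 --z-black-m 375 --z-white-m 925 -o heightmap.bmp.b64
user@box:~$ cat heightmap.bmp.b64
<image width="24" height="24" href="data:image/bmp;base64,Qk2WAQAAAAAAAHYAAAAoAAAAGAAAABgAAAABAAQAAAAAACABAAATCwAAEwsAABAAAAAAAAAAAAAAABEREQAiIiIAMzMzAERERABVVVUAZmZmAHd3dwCIiIgAmZmZAKqqqgC7u7sAzMzMAN3d3QDu7u4A////AN3LvdzN3d3d3c3czM3MvdzMzMzNzMzczN7uzNzMu7vMu7u7u83e28zMuqq7u7qqqr3d27zdyqqqq6qqqr3cy7vN66qqqqqqqqzcu7vN66qqqqqqqprMu7vN2qqqqqqqqomszLu8uqqqqqqqqomZmru7qqqqqqqqqoiIiJrcuqqqqqqqqod4iJq9yqqqqqqqqnd4iJqsyqqqqqqqqmZnd4mbzMqqq7qqqmVVVnh5rMqqvdy6qlVEVVZ5msurzc3LqlREREaJmtzMvMzKqlRDM0V5q93bqqu5qkRDM0V4m97aqpmqmjRDI0VnaMy8y5mqmSMzIjRWVoi965mrqSIiESNFVWir25mrqSIRASJFVWiYu4m6mSIREiNFVVZ3m5m6qQ=="/>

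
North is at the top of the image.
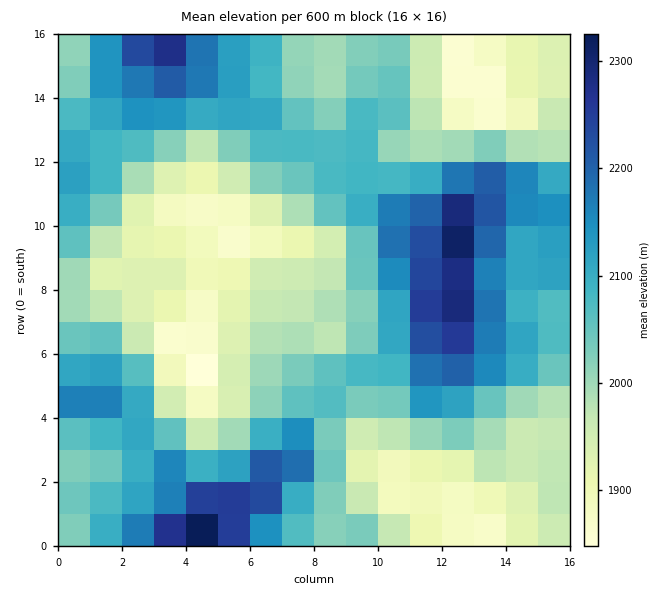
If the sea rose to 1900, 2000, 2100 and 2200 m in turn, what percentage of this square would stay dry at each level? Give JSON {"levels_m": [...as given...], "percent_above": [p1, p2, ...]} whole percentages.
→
{"levels_m": [1900, 2000, 2100, 2200], "percent_above": [89, 62, 31, 9]}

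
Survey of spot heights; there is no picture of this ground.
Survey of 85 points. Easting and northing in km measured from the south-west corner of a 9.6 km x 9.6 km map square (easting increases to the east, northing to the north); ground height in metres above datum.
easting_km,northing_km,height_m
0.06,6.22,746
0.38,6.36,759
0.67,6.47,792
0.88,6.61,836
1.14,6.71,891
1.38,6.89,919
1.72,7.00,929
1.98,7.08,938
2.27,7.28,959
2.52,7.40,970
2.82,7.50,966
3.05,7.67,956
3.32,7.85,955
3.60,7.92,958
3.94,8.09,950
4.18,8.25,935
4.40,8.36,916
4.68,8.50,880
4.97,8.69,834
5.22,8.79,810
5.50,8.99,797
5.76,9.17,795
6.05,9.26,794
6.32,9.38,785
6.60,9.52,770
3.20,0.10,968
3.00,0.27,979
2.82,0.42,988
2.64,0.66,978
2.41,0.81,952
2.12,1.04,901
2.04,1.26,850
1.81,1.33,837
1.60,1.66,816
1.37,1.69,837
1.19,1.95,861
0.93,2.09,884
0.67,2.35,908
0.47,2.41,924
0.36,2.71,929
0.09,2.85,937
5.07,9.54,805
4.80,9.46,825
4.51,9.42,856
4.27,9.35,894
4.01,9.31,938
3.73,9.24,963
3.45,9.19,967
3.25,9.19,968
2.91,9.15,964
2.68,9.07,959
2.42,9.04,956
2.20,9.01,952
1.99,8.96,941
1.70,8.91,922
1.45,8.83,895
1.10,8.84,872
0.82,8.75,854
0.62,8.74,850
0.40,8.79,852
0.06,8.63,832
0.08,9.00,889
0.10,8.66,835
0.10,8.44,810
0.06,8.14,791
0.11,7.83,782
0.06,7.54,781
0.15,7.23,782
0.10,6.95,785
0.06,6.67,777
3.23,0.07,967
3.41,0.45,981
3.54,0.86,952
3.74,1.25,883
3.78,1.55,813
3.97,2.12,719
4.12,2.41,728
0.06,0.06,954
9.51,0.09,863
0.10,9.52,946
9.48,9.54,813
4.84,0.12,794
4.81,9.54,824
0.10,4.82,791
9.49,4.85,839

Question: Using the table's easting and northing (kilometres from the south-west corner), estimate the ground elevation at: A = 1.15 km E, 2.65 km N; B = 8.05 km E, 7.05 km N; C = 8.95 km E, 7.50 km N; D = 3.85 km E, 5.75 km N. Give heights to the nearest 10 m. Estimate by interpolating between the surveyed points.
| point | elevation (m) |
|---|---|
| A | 880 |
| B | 760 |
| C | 750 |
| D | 830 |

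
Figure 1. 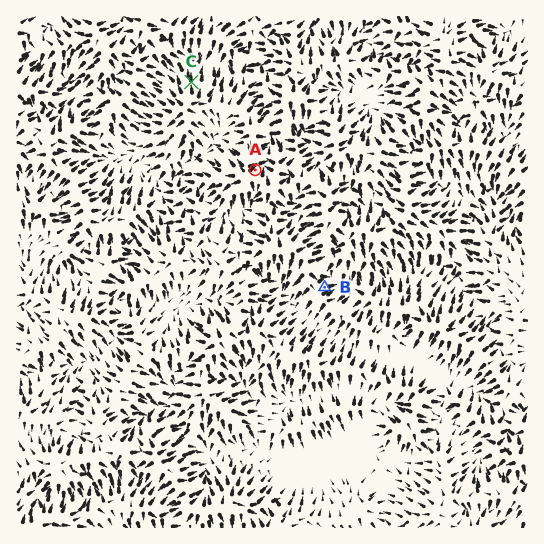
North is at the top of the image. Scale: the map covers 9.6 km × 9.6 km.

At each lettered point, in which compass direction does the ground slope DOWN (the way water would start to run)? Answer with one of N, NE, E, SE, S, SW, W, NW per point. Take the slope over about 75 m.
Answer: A NE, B NE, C N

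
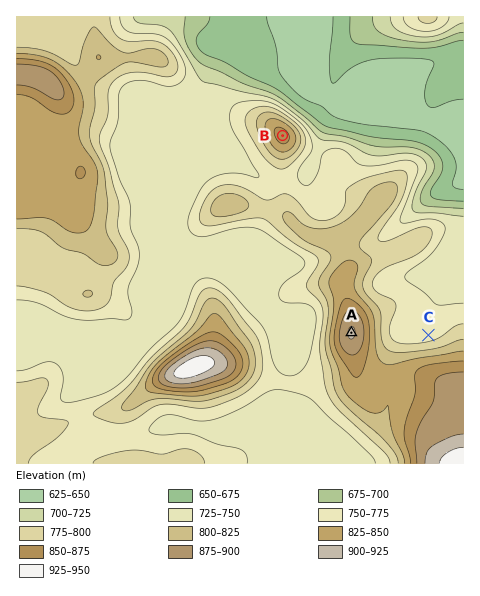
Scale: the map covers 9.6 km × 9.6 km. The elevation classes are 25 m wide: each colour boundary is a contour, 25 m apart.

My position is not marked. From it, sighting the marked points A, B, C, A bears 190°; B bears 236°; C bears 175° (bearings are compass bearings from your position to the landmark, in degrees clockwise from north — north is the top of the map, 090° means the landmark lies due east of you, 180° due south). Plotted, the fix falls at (402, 54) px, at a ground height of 655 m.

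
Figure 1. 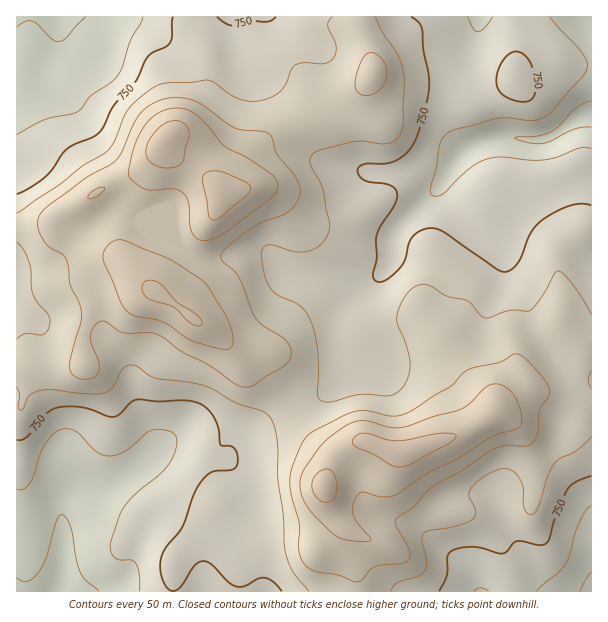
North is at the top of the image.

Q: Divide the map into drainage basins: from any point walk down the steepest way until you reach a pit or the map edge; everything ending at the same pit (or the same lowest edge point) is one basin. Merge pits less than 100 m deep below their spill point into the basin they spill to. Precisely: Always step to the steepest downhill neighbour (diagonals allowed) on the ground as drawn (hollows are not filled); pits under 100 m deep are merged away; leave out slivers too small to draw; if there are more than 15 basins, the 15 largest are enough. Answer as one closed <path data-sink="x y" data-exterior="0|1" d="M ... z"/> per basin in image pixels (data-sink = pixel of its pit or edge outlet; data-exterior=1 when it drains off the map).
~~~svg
<path data-sink="591 114" data-exterior="1" d="M591 16l-232 0 1 14 13 36 0 8-3 6-25 26-12 9-12 5-22 2-29 14-16 16-10 16-6 15-8 7-10 1 2 1-4 14-6 12-20 27-16 25-20 23 21 13 20 16 24 15 43 43 28 42 38 34 2 10 10-15 11-7 9-4 28 11 15 1 32-12 19-4 32-18 21-20 15-8 10 0 21 6 18 7 11 7 8 0z"/><path data-sink="57 591" data-exterior="1" d="M164 144l-10 23-24 39-9 30 0 16 3 8 24 27-8-4-15 1-23 10-6 6-14 39 1 27-42 1-15-5-10 1 0 228 341 1 1-11-8-23 2-24-15-18-13-30 7-21-1-9-38-34-28-42-43-43-24-15-20-16-21-13 20-23 16-25 20-27 6-12 4-14-15-16-37-22z"/><path data-sink="59 17" data-exterior="1" d="M357 16l-341 1 1 345 9 0 15 5 42-1-1-27 14-39 6-6 9-5 20-6 14 1-21-24-3-8 0-16 9-30 24-39 10-23 2 6 10 8 31 18 14 14 9 0 8-7 6-15 10-16 16-16 20-10 15-5 16-1 12-5 29-26 11-15 0-8-13-36z"/><path data-sink="591 591" data-exterior="1" d="M534 390l-10 0-6 2-30 26-32 18-19 4-32 12-15-1-28-11-9 4-15 11-8 13-6 18 13 30 15 18-2 24 6 15 3 19 233-1 0-180-8-1-20-12z"/>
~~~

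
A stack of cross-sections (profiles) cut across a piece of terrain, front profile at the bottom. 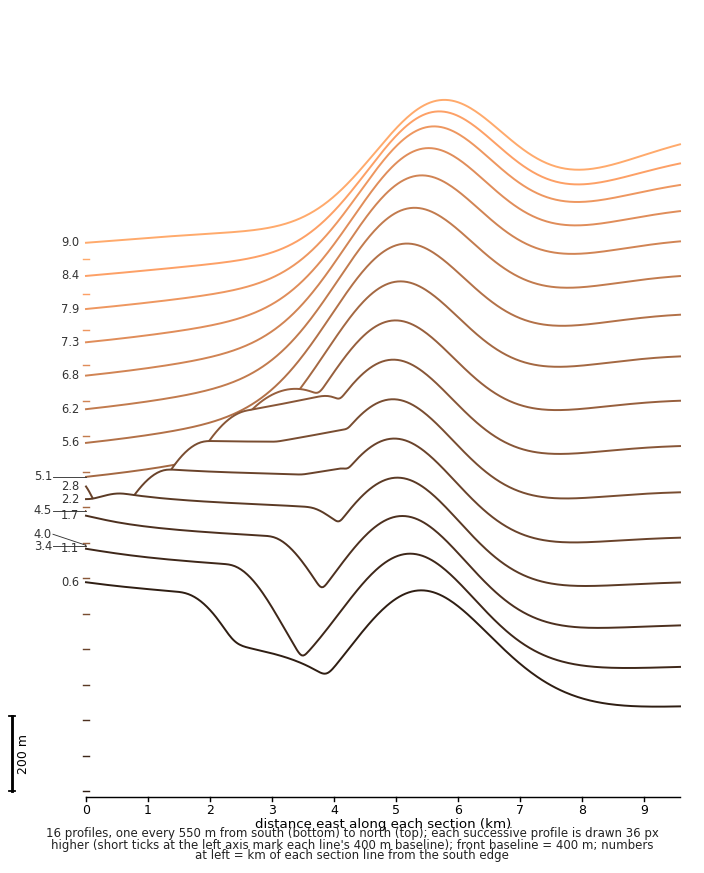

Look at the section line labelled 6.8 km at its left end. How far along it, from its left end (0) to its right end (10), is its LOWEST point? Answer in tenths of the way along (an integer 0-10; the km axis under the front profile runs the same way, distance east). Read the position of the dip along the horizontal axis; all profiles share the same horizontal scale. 0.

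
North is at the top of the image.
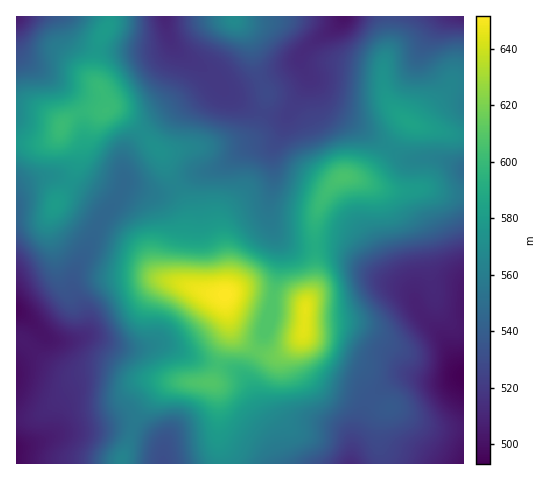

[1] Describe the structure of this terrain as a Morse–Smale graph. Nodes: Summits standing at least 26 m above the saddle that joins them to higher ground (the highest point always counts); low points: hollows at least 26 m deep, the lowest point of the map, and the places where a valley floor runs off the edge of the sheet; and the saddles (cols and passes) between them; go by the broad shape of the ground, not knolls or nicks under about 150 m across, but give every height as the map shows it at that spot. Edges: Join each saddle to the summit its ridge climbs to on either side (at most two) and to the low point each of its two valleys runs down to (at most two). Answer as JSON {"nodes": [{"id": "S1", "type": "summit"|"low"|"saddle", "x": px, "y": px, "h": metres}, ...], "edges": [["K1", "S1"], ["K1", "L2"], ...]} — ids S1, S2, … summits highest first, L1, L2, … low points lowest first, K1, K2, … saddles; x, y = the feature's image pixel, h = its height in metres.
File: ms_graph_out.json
{"nodes": [
{"id": "S1", "type": "summit", "x": 225, "y": 294, "h": 652},
{"id": "S2", "type": "summit", "x": 305, "y": 312, "h": 645},
{"id": "S3", "type": "summit", "x": 62, "y": 126, "h": 601},
{"id": "S4", "type": "summit", "x": 234, "y": 20, "h": 568},
{"id": "L1", "type": "low", "x": 462, "y": 376, "h": 493},
{"id": "L2", "type": "low", "x": 17, "y": 311, "h": 496},
{"id": "L3", "type": "low", "x": 343, "y": 17, "h": 501},
{"id": "L4", "type": "low", "x": 17, "y": 18, "h": 506},
{"id": "K1", "type": "saddle", "x": 257, "y": 350, "h": 613},
{"id": "K2", "type": "saddle", "x": 272, "y": 300, "h": 608},
{"id": "K3", "type": "saddle", "x": 315, "y": 246, "h": 591},
{"id": "K4", "type": "saddle", "x": 110, "y": 17, "h": 576},
{"id": "K5", "type": "saddle", "x": 390, "y": 148, "h": 569},
{"id": "K6", "type": "saddle", "x": 176, "y": 186, "h": 564},
{"id": "K7", "type": "saddle", "x": 263, "y": 113, "h": 526}],
"edges": [["K1", "S1"], ["K1", "S2"], ["K1", "L1"], ["K2", "S1"], ["K2", "S2"], ["K2", "L1"], ["K2", "L3"], ["K3", "S1"], ["K3", "S2"], ["K3", "L1"], ["K3", "L3"], ["K4", "S3"], ["K4", "L3"], ["K4", "L4"], ["K5", "S1"], ["K5", "L1"], ["K5", "L3"], ["K6", "S1"], ["K6", "S3"], ["K6", "L2"], ["K6", "L3"], ["K7", "S3"], ["K7", "S4"], ["K7", "L3"]]}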